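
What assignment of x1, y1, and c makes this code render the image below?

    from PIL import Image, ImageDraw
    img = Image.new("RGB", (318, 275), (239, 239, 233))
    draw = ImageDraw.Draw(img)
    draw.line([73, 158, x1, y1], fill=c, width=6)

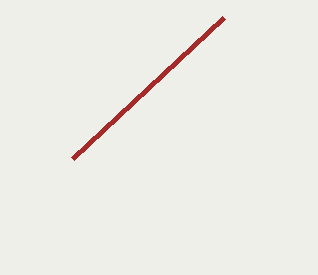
x1 = 224; y1 = 17; c = 'brown'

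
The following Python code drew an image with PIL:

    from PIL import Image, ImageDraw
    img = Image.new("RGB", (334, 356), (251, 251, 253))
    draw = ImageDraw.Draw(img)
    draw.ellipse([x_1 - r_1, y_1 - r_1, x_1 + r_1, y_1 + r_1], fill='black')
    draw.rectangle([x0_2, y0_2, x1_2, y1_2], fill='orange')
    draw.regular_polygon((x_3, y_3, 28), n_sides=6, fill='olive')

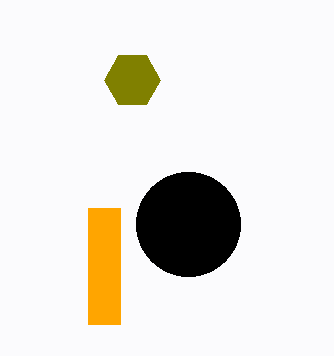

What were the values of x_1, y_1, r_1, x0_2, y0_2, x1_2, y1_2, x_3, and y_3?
x_1 = 188, y_1 = 224, r_1 = 52, x0_2 = 88, y0_2 = 208, x1_2 = 120, y1_2 = 324, x_3 = 132, y_3 = 80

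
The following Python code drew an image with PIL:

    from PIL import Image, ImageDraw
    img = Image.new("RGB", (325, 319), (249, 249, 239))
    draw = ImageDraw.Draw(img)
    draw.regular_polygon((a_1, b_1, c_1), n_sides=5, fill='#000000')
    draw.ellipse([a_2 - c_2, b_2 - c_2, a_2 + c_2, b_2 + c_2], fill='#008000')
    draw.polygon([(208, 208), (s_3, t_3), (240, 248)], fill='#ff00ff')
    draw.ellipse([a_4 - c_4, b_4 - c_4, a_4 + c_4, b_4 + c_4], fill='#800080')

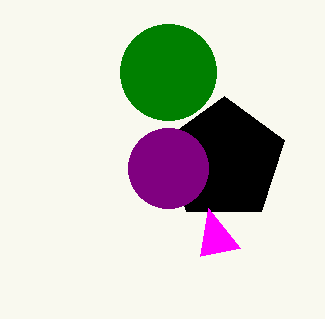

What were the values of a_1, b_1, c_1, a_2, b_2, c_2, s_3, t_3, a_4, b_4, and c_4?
a_1 = 224; b_1 = 160; c_1 = 64; a_2 = 168; b_2 = 72; c_2 = 48; s_3 = 200; t_3 = 256; a_4 = 168; b_4 = 168; c_4 = 40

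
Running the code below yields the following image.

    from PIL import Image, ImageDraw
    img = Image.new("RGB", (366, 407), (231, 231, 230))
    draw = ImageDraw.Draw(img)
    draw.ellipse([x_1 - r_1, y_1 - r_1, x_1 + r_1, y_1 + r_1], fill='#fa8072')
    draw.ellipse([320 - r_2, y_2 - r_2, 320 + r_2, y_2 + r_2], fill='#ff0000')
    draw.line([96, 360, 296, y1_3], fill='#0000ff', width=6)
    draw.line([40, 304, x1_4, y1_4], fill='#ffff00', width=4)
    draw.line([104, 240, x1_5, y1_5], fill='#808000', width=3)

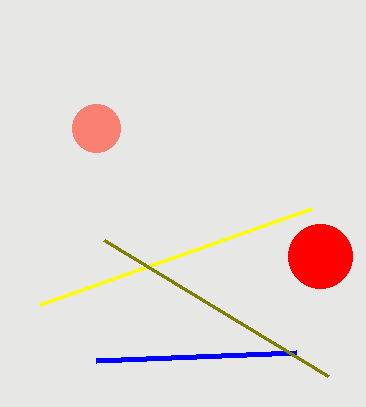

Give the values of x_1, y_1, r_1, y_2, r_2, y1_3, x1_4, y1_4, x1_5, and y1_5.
x_1 = 96, y_1 = 128, r_1 = 24, y_2 = 256, r_2 = 32, y1_3 = 352, x1_4 = 312, y1_4 = 208, x1_5 = 328, y1_5 = 376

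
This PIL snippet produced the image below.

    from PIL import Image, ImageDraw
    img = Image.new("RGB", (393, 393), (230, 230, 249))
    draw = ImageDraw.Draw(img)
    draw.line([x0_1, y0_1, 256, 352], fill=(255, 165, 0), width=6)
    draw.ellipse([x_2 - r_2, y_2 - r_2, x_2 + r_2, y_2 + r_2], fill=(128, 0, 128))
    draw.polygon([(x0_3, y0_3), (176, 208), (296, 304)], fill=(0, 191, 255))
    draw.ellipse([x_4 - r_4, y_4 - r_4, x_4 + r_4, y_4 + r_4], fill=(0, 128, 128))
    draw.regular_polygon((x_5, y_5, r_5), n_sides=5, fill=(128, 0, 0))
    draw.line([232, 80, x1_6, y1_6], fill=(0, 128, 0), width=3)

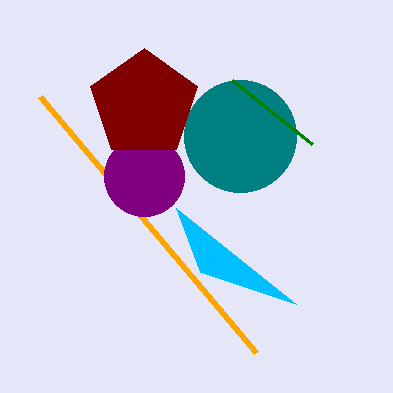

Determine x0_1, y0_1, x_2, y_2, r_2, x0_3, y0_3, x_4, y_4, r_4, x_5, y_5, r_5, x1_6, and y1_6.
x0_1 = 40; y0_1 = 96; x_2 = 144; y_2 = 176; r_2 = 40; x0_3 = 200; y0_3 = 272; x_4 = 240; y_4 = 136; r_4 = 56; x_5 = 144; y_5 = 104; r_5 = 56; x1_6 = 312; y1_6 = 144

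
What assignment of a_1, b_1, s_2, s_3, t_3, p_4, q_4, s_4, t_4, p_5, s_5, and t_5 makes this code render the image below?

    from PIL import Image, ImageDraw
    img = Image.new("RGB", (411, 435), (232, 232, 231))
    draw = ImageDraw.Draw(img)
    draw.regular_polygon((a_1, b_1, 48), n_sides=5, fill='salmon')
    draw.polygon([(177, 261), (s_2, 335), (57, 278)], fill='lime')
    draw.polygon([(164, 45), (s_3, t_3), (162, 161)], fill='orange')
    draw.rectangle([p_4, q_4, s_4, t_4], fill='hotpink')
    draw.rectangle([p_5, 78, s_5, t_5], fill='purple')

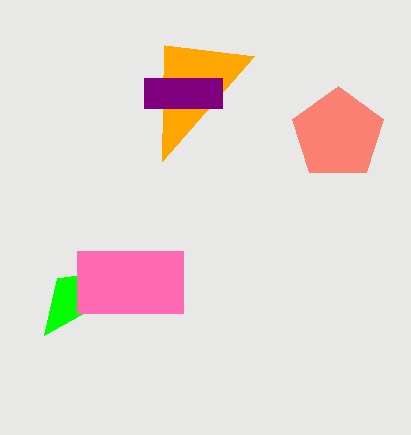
a_1 = 338; b_1 = 134; s_2 = 44; s_3 = 254; t_3 = 56; p_4 = 77; q_4 = 251; s_4 = 183; t_4 = 313; p_5 = 144; s_5 = 222; t_5 = 108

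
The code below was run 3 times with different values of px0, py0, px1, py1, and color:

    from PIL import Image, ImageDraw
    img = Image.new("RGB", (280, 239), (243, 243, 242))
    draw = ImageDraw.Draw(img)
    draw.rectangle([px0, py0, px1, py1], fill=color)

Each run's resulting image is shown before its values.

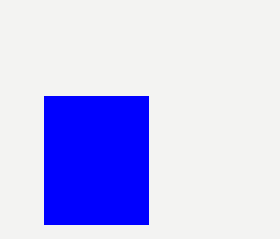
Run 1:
px0 = 44; py0 = 96; px1 = 148; py1 = 224; color = 'blue'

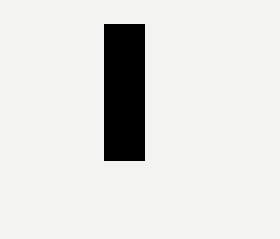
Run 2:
px0 = 104
py0 = 24
px1 = 144
py1 = 160
color = 'black'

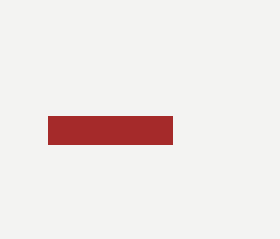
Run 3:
px0 = 48
py0 = 116
px1 = 172
py1 = 144
color = 'brown'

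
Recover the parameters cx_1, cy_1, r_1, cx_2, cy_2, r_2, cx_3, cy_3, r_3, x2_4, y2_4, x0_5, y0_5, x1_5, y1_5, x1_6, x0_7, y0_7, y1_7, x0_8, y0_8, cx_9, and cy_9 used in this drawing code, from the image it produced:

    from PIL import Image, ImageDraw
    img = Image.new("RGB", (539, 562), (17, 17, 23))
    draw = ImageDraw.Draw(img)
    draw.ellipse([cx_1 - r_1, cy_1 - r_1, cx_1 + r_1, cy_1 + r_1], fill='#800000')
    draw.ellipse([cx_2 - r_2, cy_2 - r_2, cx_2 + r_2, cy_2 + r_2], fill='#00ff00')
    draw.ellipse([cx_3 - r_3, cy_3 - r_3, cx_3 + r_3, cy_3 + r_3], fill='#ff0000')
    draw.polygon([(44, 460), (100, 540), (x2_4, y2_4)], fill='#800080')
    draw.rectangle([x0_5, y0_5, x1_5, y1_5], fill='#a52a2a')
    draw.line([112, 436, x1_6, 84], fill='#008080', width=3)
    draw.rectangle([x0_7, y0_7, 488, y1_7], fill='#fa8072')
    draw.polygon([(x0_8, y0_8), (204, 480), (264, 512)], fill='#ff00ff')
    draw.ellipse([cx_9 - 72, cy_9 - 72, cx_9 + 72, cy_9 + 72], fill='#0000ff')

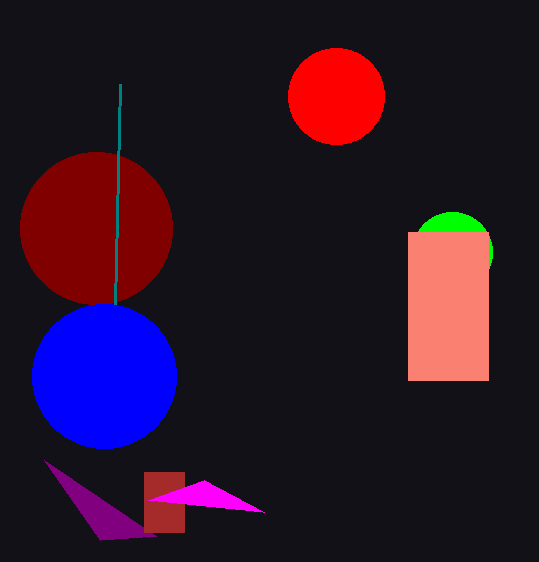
cx_1 = 96; cy_1 = 228; r_1 = 76; cx_2 = 452; cy_2 = 252; r_2 = 40; cx_3 = 336; cy_3 = 96; r_3 = 48; x2_4 = 156; y2_4 = 536; x0_5 = 144; y0_5 = 472; x1_5 = 184; y1_5 = 532; x1_6 = 120; x0_7 = 408; y0_7 = 232; y1_7 = 380; x0_8 = 148; y0_8 = 500; cx_9 = 104; cy_9 = 376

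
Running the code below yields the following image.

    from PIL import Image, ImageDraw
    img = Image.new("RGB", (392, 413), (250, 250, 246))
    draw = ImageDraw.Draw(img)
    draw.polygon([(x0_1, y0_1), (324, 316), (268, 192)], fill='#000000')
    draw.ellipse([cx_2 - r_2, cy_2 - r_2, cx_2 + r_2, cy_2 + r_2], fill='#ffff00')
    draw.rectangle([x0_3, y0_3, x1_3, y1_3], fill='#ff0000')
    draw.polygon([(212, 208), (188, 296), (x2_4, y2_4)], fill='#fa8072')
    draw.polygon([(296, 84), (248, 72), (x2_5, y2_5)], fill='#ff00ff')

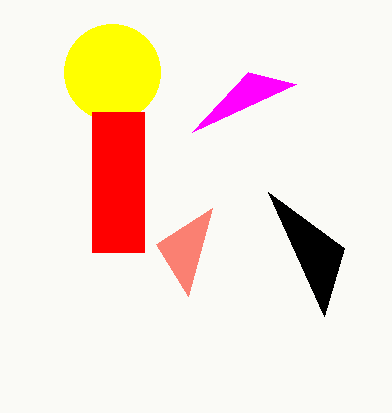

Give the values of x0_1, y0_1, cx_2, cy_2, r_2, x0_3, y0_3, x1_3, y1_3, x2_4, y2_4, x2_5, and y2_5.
x0_1 = 344; y0_1 = 248; cx_2 = 112; cy_2 = 72; r_2 = 48; x0_3 = 92; y0_3 = 112; x1_3 = 144; y1_3 = 252; x2_4 = 156; y2_4 = 244; x2_5 = 192; y2_5 = 132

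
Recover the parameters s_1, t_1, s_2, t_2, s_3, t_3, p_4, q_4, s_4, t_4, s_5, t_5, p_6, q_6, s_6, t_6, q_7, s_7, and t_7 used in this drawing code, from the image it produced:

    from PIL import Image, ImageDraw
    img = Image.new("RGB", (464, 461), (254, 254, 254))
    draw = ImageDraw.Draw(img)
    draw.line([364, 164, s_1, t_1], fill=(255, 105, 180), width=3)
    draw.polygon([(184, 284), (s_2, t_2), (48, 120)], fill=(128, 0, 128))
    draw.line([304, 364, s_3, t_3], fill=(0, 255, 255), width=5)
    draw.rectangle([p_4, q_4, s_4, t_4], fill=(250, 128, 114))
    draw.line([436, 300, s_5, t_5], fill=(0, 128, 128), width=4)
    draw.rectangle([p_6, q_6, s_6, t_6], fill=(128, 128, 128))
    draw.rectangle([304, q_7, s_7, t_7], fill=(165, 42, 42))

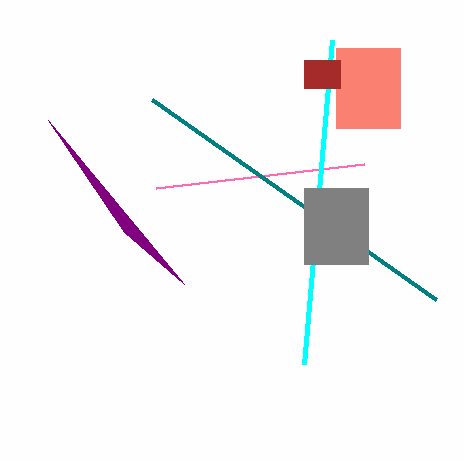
s_1 = 156
t_1 = 188
s_2 = 124
t_2 = 232
s_3 = 332
t_3 = 40
p_4 = 336
q_4 = 48
s_4 = 400
t_4 = 128
s_5 = 152
t_5 = 100
p_6 = 304
q_6 = 188
s_6 = 368
t_6 = 264
q_7 = 60
s_7 = 340
t_7 = 88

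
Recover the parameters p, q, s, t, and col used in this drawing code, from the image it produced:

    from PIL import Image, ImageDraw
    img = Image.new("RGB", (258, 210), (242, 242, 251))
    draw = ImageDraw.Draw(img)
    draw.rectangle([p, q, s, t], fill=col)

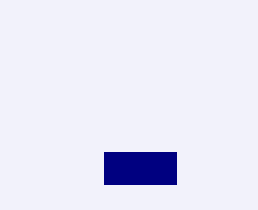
p = 104
q = 152
s = 176
t = 184
col = 'navy'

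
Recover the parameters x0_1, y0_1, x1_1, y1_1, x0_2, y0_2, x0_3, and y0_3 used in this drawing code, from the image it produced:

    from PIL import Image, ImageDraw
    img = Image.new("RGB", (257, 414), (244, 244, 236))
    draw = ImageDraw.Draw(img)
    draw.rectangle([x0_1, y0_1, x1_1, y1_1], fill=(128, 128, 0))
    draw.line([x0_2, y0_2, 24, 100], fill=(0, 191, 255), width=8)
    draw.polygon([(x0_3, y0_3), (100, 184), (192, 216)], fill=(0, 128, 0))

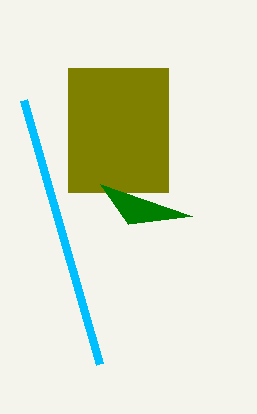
x0_1 = 68, y0_1 = 68, x1_1 = 168, y1_1 = 192, x0_2 = 100, y0_2 = 364, x0_3 = 128, y0_3 = 224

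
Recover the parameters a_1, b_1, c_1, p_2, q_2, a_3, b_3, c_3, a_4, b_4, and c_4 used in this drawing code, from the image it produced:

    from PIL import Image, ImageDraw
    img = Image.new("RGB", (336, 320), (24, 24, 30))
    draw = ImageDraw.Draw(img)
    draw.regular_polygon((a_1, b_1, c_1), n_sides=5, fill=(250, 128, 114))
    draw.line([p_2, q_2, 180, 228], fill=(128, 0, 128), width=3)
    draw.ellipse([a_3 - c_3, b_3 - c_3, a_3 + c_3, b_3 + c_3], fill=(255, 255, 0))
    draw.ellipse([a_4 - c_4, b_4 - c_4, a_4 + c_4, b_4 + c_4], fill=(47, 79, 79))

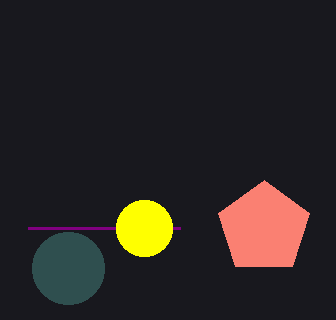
a_1 = 264
b_1 = 228
c_1 = 48
p_2 = 28
q_2 = 228
a_3 = 144
b_3 = 228
c_3 = 28
a_4 = 68
b_4 = 268
c_4 = 36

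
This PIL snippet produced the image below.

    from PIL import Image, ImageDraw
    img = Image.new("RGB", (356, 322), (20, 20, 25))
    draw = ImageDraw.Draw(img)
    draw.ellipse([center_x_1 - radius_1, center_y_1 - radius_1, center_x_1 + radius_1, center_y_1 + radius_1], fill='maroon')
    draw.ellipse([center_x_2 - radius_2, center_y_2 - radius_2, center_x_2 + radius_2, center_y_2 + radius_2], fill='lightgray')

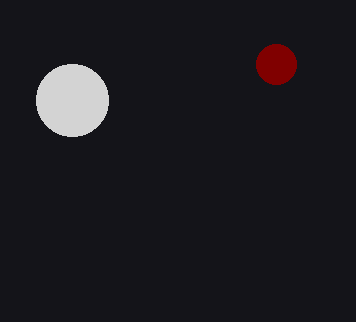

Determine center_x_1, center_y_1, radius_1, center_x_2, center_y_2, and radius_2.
center_x_1 = 276; center_y_1 = 64; radius_1 = 20; center_x_2 = 72; center_y_2 = 100; radius_2 = 36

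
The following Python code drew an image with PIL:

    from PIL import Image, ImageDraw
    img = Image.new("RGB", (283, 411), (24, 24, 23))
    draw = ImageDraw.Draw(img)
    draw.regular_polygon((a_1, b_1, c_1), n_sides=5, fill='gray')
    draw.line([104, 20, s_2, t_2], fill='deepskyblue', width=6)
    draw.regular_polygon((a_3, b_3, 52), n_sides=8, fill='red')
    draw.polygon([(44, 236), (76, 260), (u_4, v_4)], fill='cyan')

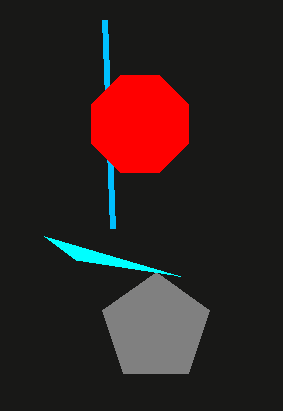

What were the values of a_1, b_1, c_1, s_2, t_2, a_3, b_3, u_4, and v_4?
a_1 = 156; b_1 = 328; c_1 = 56; s_2 = 112; t_2 = 228; a_3 = 140; b_3 = 124; u_4 = 180; v_4 = 276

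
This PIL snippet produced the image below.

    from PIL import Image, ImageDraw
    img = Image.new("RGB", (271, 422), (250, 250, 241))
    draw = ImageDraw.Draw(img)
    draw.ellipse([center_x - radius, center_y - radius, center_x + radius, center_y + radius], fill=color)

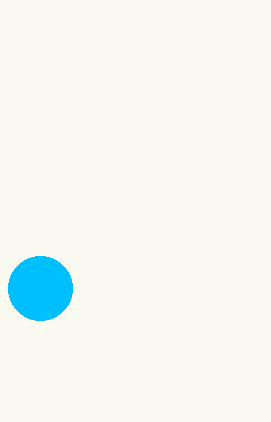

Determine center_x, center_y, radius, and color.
center_x = 40, center_y = 288, radius = 32, color = 'deepskyblue'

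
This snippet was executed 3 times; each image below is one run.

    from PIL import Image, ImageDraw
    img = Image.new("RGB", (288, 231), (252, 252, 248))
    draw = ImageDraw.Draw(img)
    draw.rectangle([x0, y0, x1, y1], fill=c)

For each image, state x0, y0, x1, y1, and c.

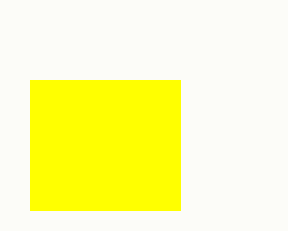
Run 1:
x0 = 30, y0 = 80, x1 = 180, y1 = 210, c = 'yellow'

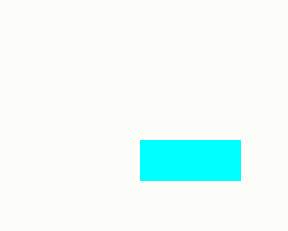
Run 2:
x0 = 140
y0 = 140
x1 = 240
y1 = 180
c = 'cyan'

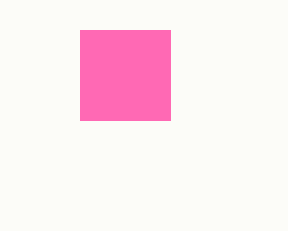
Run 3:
x0 = 80
y0 = 30
x1 = 170
y1 = 120
c = 'hotpink'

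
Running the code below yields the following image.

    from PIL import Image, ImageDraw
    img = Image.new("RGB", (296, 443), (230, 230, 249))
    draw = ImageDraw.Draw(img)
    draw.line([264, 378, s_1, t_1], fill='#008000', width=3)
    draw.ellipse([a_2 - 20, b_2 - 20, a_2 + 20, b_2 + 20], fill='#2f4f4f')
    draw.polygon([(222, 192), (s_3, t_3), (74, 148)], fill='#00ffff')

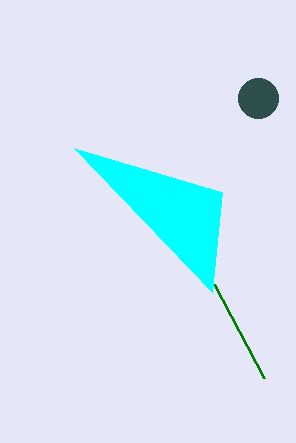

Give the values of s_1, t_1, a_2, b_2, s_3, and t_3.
s_1 = 214, t_1 = 284, a_2 = 258, b_2 = 98, s_3 = 212, t_3 = 292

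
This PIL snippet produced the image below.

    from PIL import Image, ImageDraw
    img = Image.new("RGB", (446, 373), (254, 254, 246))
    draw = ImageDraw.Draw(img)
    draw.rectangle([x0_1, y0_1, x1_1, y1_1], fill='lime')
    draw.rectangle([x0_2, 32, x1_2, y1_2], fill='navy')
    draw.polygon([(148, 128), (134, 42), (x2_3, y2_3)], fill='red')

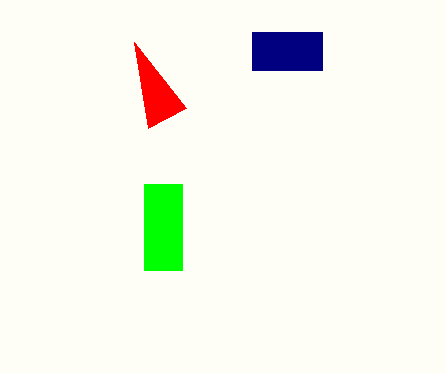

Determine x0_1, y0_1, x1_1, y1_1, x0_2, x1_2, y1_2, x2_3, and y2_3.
x0_1 = 144
y0_1 = 184
x1_1 = 182
y1_1 = 270
x0_2 = 252
x1_2 = 322
y1_2 = 70
x2_3 = 186
y2_3 = 108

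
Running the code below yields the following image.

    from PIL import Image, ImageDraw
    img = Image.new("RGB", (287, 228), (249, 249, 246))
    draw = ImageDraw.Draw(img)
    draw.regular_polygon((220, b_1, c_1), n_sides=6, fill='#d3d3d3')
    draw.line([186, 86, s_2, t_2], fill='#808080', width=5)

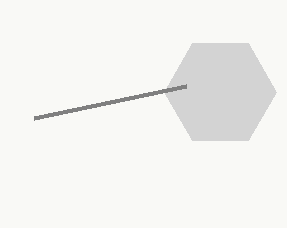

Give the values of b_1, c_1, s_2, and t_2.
b_1 = 92
c_1 = 56
s_2 = 34
t_2 = 118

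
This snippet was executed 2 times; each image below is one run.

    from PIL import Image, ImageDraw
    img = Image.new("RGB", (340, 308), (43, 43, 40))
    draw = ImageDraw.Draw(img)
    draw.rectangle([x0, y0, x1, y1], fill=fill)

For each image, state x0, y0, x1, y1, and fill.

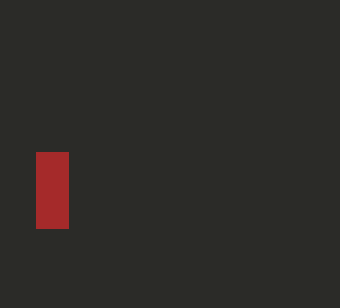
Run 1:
x0 = 36; y0 = 152; x1 = 68; y1 = 228; fill = 'brown'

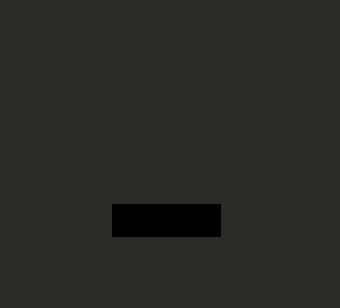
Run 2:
x0 = 112; y0 = 204; x1 = 220; y1 = 236; fill = 'black'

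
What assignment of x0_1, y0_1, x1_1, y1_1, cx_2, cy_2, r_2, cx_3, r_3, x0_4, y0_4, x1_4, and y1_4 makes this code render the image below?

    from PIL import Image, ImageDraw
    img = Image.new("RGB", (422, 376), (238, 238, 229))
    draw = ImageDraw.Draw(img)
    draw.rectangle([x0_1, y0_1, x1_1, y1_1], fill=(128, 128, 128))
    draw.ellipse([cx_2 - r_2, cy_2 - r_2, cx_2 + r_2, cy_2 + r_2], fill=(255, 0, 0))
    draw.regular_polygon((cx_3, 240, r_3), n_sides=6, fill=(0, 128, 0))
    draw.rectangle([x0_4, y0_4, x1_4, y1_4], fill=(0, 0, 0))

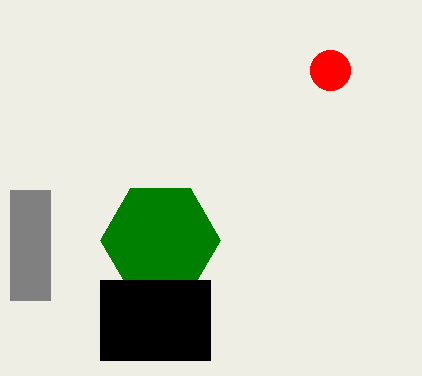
x0_1 = 10, y0_1 = 190, x1_1 = 50, y1_1 = 300, cx_2 = 330, cy_2 = 70, r_2 = 20, cx_3 = 160, r_3 = 60, x0_4 = 100, y0_4 = 280, x1_4 = 210, y1_4 = 360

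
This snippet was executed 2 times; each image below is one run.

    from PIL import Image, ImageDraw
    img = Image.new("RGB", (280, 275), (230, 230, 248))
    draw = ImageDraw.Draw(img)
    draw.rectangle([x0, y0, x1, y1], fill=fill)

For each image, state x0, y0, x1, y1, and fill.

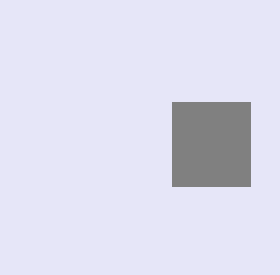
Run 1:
x0 = 172
y0 = 102
x1 = 250
y1 = 186
fill = 'gray'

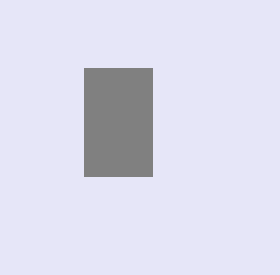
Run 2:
x0 = 84, y0 = 68, x1 = 152, y1 = 176, fill = 'gray'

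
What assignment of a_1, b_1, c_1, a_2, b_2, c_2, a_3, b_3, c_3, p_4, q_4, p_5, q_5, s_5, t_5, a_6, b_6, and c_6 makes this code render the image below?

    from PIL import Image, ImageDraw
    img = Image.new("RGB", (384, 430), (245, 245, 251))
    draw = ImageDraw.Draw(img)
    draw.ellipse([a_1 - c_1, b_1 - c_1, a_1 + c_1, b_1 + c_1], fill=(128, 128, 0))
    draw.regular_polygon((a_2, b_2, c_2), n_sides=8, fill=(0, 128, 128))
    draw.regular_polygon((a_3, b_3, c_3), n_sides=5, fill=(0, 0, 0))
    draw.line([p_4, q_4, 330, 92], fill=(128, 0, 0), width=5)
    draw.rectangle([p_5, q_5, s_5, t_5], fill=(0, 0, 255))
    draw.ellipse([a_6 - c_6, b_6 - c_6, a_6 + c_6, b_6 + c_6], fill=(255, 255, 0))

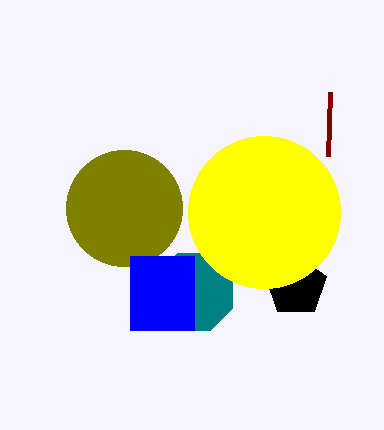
a_1 = 124
b_1 = 208
c_1 = 58
a_2 = 194
b_2 = 292
c_2 = 42
a_3 = 296
b_3 = 286
c_3 = 32
p_4 = 328
q_4 = 156
p_5 = 130
q_5 = 256
s_5 = 194
t_5 = 330
a_6 = 264
b_6 = 212
c_6 = 76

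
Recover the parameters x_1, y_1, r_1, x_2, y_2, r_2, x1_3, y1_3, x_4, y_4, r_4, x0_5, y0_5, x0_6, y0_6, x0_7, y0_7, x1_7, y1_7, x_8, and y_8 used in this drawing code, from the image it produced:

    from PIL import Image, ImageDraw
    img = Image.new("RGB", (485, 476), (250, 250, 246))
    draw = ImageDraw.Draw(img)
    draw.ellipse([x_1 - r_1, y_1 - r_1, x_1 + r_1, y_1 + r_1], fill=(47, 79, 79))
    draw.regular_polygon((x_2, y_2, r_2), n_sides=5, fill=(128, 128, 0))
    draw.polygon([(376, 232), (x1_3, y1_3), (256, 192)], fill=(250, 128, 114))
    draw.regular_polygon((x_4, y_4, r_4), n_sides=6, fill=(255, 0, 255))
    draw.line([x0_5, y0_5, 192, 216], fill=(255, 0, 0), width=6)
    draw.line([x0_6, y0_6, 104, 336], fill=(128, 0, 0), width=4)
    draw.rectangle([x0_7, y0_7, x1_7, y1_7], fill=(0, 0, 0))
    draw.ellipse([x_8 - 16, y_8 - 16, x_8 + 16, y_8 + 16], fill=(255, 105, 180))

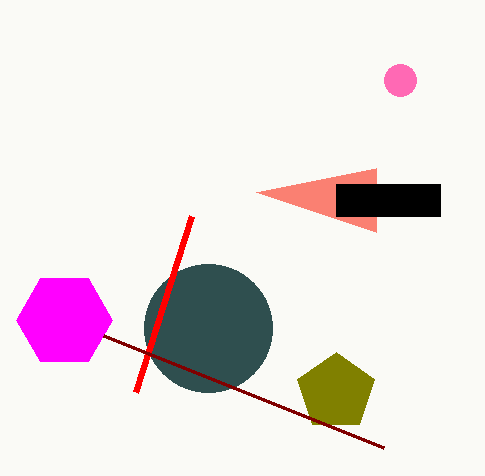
x_1 = 208, y_1 = 328, r_1 = 64, x_2 = 336, y_2 = 392, r_2 = 40, x1_3 = 376, y1_3 = 168, x_4 = 64, y_4 = 320, r_4 = 48, x0_5 = 136, y0_5 = 392, x0_6 = 384, y0_6 = 448, x0_7 = 336, y0_7 = 184, x1_7 = 440, y1_7 = 216, x_8 = 400, y_8 = 80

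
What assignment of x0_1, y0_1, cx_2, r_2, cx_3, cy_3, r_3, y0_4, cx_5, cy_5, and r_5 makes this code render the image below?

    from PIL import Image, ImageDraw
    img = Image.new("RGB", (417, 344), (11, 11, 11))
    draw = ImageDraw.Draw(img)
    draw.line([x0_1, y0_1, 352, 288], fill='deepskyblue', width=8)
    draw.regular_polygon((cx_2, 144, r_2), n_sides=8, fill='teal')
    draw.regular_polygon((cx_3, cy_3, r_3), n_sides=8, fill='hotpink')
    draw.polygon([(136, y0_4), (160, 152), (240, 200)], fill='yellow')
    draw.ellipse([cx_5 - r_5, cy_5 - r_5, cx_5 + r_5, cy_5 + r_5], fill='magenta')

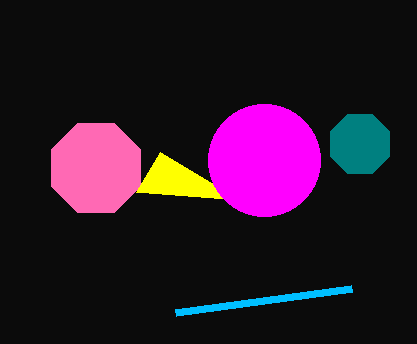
x0_1 = 176
y0_1 = 312
cx_2 = 360
r_2 = 32
cx_3 = 96
cy_3 = 168
r_3 = 48
y0_4 = 192
cx_5 = 264
cy_5 = 160
r_5 = 56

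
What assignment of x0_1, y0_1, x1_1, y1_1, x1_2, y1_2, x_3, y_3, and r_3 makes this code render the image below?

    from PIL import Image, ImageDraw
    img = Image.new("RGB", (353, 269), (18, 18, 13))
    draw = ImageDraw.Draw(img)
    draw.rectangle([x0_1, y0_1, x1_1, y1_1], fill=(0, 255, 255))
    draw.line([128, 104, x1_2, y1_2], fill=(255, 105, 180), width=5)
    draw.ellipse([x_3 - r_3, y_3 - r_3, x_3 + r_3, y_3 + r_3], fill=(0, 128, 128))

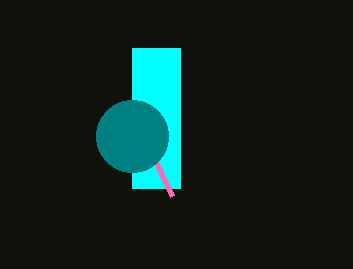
x0_1 = 132
y0_1 = 48
x1_1 = 180
y1_1 = 188
x1_2 = 172
y1_2 = 196
x_3 = 132
y_3 = 136
r_3 = 36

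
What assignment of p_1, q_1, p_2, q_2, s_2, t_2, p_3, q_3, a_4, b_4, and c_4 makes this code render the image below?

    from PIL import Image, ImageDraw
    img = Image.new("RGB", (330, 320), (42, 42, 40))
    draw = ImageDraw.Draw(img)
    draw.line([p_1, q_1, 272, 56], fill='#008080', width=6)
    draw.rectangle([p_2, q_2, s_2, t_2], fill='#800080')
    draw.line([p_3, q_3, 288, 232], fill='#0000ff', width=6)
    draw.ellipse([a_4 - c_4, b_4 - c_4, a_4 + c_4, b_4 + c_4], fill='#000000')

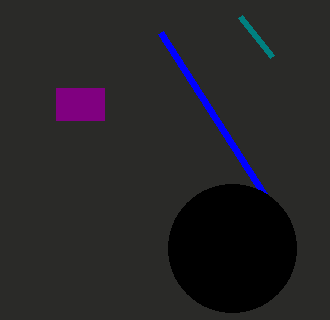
p_1 = 240
q_1 = 16
p_2 = 56
q_2 = 88
s_2 = 104
t_2 = 120
p_3 = 160
q_3 = 32
a_4 = 232
b_4 = 248
c_4 = 64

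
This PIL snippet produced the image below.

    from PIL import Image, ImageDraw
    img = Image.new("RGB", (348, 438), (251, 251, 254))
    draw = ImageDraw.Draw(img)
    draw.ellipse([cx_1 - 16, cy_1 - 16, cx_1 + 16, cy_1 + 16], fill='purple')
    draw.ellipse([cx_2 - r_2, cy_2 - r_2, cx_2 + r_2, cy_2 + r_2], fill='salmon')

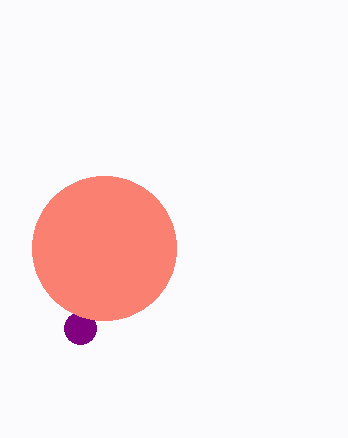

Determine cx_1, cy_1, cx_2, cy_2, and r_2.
cx_1 = 80, cy_1 = 328, cx_2 = 104, cy_2 = 248, r_2 = 72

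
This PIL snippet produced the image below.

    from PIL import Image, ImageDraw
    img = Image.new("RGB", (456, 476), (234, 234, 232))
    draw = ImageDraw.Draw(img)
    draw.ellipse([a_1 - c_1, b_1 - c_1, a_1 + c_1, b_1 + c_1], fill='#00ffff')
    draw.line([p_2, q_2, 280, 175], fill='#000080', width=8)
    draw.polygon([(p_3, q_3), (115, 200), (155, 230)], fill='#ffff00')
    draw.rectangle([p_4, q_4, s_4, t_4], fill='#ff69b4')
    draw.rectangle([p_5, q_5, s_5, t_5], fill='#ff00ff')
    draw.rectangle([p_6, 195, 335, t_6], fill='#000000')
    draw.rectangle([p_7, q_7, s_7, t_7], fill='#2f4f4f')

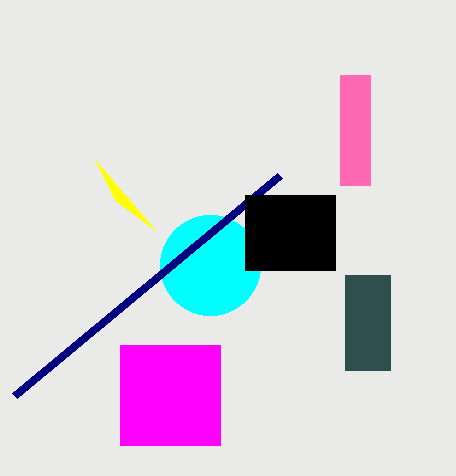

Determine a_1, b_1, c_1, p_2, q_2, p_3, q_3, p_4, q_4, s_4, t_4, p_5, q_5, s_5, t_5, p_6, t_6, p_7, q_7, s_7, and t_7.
a_1 = 210
b_1 = 265
c_1 = 50
p_2 = 15
q_2 = 395
p_3 = 95
q_3 = 160
p_4 = 340
q_4 = 75
s_4 = 370
t_4 = 185
p_5 = 120
q_5 = 345
s_5 = 220
t_5 = 445
p_6 = 245
t_6 = 270
p_7 = 345
q_7 = 275
s_7 = 390
t_7 = 370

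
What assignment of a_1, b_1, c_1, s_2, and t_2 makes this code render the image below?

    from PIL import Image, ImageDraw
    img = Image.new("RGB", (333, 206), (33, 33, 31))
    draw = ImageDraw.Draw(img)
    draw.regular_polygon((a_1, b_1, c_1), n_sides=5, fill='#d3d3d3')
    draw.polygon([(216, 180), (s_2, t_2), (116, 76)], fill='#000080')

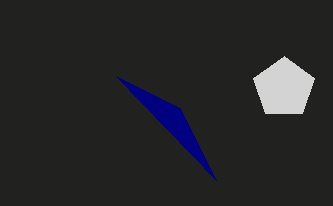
a_1 = 284, b_1 = 88, c_1 = 32, s_2 = 180, t_2 = 108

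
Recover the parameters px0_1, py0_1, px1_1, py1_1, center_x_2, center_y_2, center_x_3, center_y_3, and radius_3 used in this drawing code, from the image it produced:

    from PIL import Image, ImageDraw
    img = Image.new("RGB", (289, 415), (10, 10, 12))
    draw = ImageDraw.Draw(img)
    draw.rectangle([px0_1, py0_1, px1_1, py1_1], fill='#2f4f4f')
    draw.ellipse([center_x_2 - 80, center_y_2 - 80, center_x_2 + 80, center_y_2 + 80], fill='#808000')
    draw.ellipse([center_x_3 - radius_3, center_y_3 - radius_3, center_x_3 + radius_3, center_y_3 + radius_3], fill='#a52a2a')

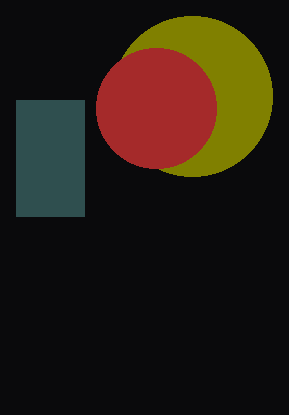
px0_1 = 16
py0_1 = 100
px1_1 = 84
py1_1 = 216
center_x_2 = 192
center_y_2 = 96
center_x_3 = 156
center_y_3 = 108
radius_3 = 60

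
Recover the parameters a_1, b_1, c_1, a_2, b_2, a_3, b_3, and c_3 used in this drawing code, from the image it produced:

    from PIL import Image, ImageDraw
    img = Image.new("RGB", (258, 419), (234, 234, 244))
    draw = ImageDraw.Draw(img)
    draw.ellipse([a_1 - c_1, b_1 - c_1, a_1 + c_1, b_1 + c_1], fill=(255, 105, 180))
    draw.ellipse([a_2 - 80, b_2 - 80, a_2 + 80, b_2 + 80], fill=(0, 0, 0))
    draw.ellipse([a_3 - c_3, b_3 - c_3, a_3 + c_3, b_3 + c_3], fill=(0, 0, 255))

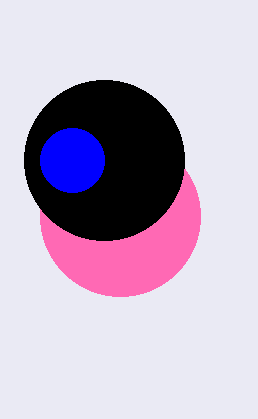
a_1 = 120
b_1 = 216
c_1 = 80
a_2 = 104
b_2 = 160
a_3 = 72
b_3 = 160
c_3 = 32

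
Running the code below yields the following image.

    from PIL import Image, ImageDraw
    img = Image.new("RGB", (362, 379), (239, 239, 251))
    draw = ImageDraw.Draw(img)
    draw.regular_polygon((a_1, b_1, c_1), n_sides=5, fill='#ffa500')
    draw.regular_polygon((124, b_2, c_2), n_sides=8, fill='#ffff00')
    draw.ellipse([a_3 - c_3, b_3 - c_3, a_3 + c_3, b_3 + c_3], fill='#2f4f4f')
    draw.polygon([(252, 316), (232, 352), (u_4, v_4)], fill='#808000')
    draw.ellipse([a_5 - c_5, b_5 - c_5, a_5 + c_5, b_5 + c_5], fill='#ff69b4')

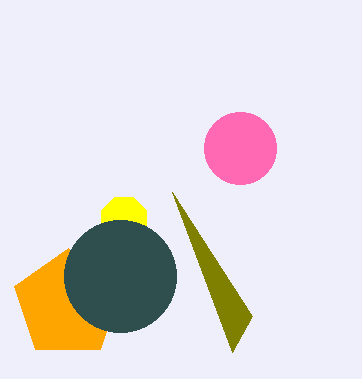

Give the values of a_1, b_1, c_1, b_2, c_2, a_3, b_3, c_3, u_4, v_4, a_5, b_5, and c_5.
a_1 = 68; b_1 = 304; c_1 = 56; b_2 = 220; c_2 = 24; a_3 = 120; b_3 = 276; c_3 = 56; u_4 = 172; v_4 = 192; a_5 = 240; b_5 = 148; c_5 = 36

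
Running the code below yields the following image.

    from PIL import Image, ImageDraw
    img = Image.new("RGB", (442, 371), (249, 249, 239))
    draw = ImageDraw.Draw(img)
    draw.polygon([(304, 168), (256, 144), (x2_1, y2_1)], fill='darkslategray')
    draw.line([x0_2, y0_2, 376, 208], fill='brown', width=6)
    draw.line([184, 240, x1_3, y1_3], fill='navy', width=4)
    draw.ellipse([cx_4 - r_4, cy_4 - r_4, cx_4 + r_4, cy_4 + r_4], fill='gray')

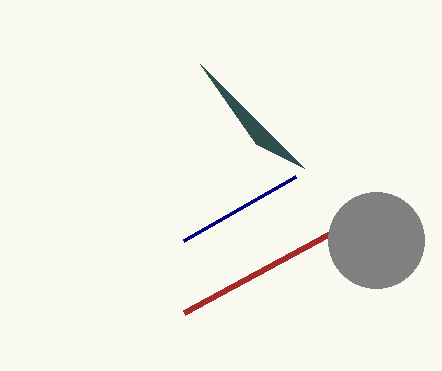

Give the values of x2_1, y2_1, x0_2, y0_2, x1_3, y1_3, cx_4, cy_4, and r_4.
x2_1 = 200, y2_1 = 64, x0_2 = 184, y0_2 = 312, x1_3 = 296, y1_3 = 176, cx_4 = 376, cy_4 = 240, r_4 = 48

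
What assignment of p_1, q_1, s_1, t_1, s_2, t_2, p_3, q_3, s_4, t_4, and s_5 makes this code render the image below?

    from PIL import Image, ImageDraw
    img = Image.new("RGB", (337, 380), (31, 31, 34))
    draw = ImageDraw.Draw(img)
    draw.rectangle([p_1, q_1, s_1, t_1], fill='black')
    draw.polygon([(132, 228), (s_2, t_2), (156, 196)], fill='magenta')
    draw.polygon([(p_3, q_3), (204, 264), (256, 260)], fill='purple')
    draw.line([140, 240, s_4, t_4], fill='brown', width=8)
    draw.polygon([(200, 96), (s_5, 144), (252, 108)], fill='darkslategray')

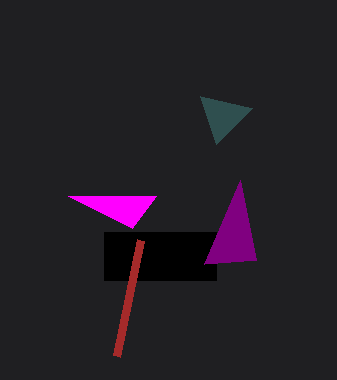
p_1 = 104
q_1 = 232
s_1 = 216
t_1 = 280
s_2 = 68
t_2 = 196
p_3 = 240
q_3 = 180
s_4 = 116
t_4 = 356
s_5 = 216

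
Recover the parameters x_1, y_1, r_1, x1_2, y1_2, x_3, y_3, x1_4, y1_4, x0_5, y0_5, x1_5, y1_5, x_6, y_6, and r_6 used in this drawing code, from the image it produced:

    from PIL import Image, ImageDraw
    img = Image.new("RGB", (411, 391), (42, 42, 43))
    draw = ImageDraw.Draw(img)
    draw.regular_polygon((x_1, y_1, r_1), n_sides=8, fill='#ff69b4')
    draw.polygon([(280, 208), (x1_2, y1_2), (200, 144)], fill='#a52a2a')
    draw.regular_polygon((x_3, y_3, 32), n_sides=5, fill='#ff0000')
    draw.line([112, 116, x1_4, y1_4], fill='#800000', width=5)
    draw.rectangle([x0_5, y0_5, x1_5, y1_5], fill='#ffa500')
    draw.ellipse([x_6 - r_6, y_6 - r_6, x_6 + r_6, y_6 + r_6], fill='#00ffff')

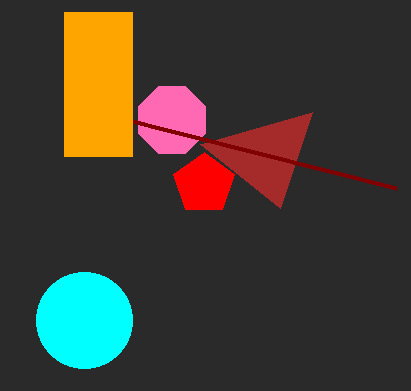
x_1 = 172; y_1 = 120; r_1 = 36; x1_2 = 312; y1_2 = 112; x_3 = 204; y_3 = 184; x1_4 = 396; y1_4 = 188; x0_5 = 64; y0_5 = 12; x1_5 = 132; y1_5 = 156; x_6 = 84; y_6 = 320; r_6 = 48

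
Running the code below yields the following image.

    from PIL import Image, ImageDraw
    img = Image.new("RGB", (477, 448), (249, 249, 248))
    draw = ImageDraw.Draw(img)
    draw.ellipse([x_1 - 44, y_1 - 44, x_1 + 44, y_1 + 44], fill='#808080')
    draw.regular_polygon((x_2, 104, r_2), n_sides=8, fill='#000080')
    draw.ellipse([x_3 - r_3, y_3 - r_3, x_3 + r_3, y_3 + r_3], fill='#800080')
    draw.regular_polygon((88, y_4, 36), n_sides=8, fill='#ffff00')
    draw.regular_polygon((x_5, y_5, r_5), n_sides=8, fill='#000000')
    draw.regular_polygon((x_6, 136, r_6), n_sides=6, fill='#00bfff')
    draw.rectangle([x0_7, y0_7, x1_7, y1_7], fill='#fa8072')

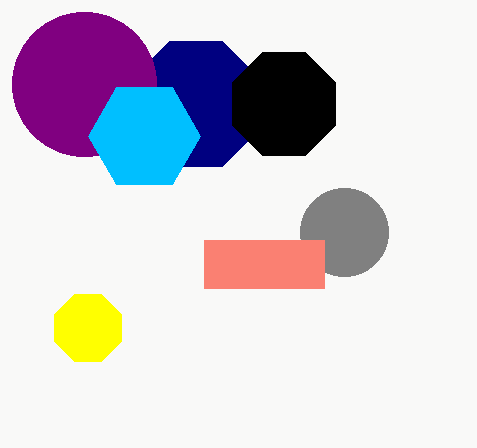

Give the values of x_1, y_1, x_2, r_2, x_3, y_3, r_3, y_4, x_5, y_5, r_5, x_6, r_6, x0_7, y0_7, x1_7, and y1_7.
x_1 = 344; y_1 = 232; x_2 = 196; r_2 = 68; x_3 = 84; y_3 = 84; r_3 = 72; y_4 = 328; x_5 = 284; y_5 = 104; r_5 = 56; x_6 = 144; r_6 = 56; x0_7 = 204; y0_7 = 240; x1_7 = 324; y1_7 = 288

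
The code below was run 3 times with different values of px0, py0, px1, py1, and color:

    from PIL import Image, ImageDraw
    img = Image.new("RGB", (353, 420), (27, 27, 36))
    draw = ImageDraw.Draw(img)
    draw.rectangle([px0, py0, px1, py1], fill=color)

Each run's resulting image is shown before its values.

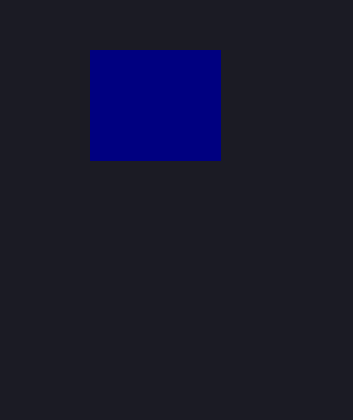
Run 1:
px0 = 90, py0 = 50, px1 = 220, py1 = 160, color = 'navy'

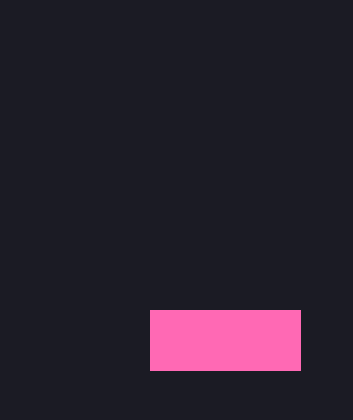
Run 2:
px0 = 150; py0 = 310; px1 = 300; py1 = 370; color = 'hotpink'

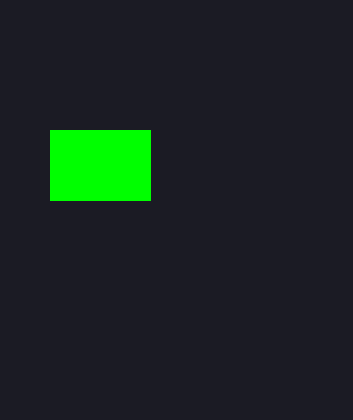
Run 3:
px0 = 50
py0 = 130
px1 = 150
py1 = 200
color = 'lime'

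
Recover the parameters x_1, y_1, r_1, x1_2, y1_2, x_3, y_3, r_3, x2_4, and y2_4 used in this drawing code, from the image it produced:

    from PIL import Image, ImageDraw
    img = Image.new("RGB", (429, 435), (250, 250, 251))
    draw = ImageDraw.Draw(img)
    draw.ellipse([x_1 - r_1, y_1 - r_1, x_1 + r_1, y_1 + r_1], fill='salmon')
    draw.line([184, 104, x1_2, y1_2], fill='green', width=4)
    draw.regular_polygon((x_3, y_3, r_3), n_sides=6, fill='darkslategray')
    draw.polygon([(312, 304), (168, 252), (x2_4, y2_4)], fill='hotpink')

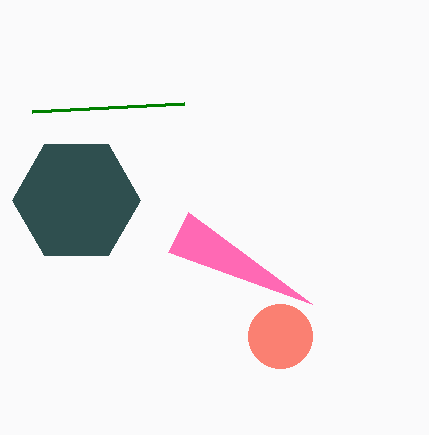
x_1 = 280
y_1 = 336
r_1 = 32
x1_2 = 32
y1_2 = 112
x_3 = 76
y_3 = 200
r_3 = 64
x2_4 = 188
y2_4 = 212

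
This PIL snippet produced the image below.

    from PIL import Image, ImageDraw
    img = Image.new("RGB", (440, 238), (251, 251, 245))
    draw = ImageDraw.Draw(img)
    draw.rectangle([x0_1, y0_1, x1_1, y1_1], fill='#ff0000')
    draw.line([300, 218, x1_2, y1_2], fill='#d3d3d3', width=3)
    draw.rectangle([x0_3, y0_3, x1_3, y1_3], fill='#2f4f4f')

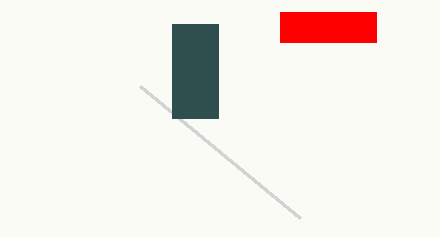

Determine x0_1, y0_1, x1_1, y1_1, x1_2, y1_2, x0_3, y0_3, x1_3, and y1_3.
x0_1 = 280
y0_1 = 12
x1_1 = 376
y1_1 = 42
x1_2 = 140
y1_2 = 86
x0_3 = 172
y0_3 = 24
x1_3 = 218
y1_3 = 118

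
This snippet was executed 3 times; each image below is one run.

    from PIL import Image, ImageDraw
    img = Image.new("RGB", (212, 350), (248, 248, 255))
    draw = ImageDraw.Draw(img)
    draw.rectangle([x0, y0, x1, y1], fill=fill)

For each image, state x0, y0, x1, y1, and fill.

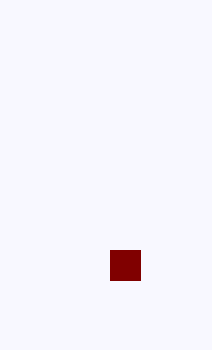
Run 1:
x0 = 110; y0 = 250; x1 = 140; y1 = 280; fill = 'maroon'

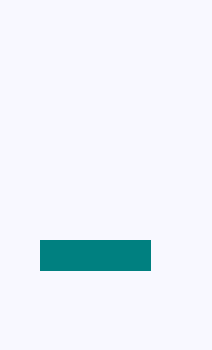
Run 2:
x0 = 40, y0 = 240, x1 = 150, y1 = 270, fill = 'teal'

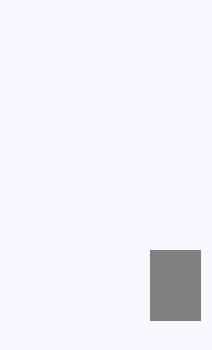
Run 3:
x0 = 150, y0 = 250, x1 = 200, y1 = 320, fill = 'gray'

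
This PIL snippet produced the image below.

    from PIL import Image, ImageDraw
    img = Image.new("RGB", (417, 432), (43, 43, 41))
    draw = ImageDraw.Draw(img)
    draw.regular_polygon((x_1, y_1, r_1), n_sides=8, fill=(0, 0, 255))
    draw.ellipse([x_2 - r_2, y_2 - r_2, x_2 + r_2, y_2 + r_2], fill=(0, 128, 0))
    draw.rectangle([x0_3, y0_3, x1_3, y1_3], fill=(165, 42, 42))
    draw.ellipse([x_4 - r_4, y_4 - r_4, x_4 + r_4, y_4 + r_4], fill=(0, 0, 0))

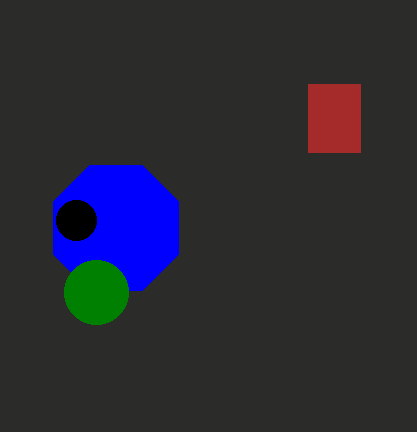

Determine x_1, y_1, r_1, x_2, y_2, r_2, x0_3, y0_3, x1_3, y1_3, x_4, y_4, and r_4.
x_1 = 116; y_1 = 228; r_1 = 68; x_2 = 96; y_2 = 292; r_2 = 32; x0_3 = 308; y0_3 = 84; x1_3 = 360; y1_3 = 152; x_4 = 76; y_4 = 220; r_4 = 20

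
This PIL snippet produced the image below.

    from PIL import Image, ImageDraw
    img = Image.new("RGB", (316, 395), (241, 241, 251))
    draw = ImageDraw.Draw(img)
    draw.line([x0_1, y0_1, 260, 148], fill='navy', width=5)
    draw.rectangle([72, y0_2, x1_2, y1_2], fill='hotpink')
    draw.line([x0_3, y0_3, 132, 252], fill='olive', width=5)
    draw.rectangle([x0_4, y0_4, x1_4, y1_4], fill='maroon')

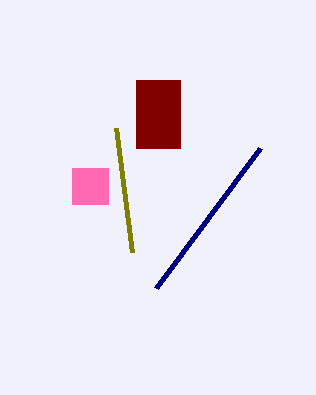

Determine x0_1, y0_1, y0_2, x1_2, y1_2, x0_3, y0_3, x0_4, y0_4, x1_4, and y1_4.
x0_1 = 156; y0_1 = 288; y0_2 = 168; x1_2 = 108; y1_2 = 204; x0_3 = 116; y0_3 = 128; x0_4 = 136; y0_4 = 80; x1_4 = 180; y1_4 = 148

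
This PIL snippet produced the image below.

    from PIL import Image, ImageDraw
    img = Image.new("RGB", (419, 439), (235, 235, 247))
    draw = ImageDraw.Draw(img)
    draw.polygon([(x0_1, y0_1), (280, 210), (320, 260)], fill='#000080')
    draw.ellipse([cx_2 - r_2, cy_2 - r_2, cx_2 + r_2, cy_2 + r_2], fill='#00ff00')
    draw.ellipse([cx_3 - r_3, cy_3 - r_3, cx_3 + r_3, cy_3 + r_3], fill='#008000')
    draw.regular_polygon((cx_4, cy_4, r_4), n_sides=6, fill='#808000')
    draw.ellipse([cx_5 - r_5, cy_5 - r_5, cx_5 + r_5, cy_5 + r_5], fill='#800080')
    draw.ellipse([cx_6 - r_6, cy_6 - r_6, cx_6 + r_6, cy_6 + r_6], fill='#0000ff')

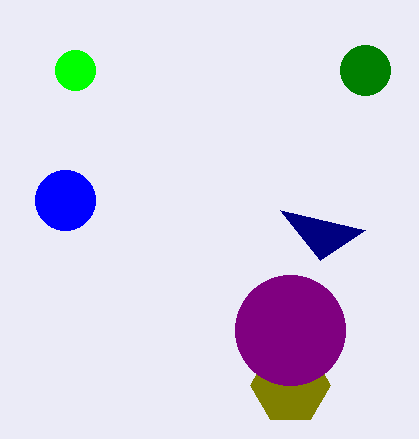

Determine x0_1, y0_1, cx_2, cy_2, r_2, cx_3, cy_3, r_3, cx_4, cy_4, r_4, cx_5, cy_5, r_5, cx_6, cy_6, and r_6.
x0_1 = 365; y0_1 = 230; cx_2 = 75; cy_2 = 70; r_2 = 20; cx_3 = 365; cy_3 = 70; r_3 = 25; cx_4 = 290; cy_4 = 385; r_4 = 40; cx_5 = 290; cy_5 = 330; r_5 = 55; cx_6 = 65; cy_6 = 200; r_6 = 30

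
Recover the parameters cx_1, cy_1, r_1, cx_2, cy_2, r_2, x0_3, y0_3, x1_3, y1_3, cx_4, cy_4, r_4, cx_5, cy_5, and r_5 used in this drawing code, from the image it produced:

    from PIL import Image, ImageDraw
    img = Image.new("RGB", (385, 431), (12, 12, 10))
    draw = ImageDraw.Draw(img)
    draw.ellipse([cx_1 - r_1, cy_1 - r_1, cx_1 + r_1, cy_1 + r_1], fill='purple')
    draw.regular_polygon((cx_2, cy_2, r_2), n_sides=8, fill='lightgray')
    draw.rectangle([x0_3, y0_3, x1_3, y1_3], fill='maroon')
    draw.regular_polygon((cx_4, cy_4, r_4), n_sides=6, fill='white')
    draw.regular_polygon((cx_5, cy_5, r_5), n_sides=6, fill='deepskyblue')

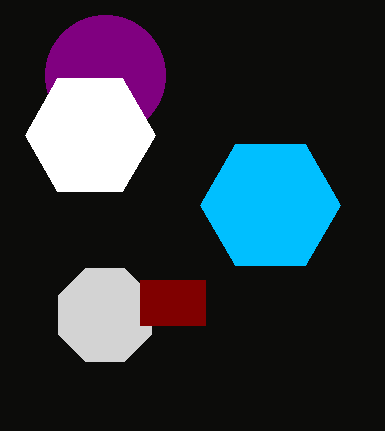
cx_1 = 105
cy_1 = 75
r_1 = 60
cx_2 = 105
cy_2 = 315
r_2 = 50
x0_3 = 140
y0_3 = 280
x1_3 = 205
y1_3 = 325
cx_4 = 90
cy_4 = 135
r_4 = 65
cx_5 = 270
cy_5 = 205
r_5 = 70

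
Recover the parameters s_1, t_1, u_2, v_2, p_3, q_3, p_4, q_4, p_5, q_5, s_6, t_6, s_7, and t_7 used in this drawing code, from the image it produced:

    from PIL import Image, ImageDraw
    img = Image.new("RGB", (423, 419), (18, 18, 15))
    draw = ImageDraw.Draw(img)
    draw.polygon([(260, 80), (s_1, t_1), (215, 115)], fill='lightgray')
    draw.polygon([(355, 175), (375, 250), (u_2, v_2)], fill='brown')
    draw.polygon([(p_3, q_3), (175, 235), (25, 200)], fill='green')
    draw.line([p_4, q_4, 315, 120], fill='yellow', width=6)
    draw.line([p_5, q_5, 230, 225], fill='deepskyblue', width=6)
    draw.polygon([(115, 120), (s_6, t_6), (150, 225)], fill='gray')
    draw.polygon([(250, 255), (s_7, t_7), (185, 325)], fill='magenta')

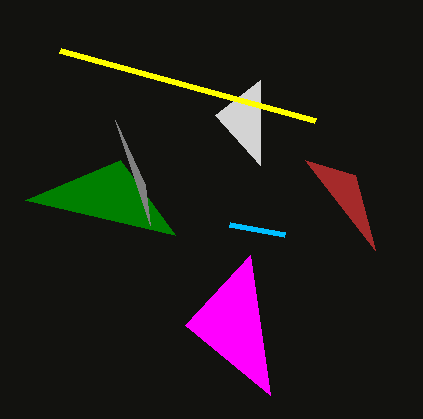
s_1 = 260
t_1 = 165
u_2 = 305
v_2 = 160
p_3 = 120
q_3 = 160
p_4 = 60
q_4 = 50
p_5 = 285
q_5 = 235
s_6 = 145
t_6 = 185
s_7 = 270
t_7 = 395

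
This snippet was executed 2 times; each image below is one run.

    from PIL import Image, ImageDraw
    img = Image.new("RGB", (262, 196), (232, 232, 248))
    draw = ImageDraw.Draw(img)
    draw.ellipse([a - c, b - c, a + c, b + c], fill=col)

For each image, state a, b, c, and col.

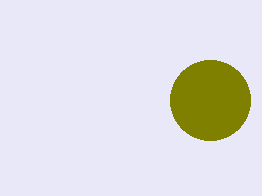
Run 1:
a = 210, b = 100, c = 40, col = 'olive'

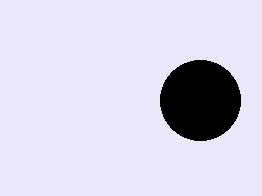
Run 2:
a = 200
b = 100
c = 40
col = 'black'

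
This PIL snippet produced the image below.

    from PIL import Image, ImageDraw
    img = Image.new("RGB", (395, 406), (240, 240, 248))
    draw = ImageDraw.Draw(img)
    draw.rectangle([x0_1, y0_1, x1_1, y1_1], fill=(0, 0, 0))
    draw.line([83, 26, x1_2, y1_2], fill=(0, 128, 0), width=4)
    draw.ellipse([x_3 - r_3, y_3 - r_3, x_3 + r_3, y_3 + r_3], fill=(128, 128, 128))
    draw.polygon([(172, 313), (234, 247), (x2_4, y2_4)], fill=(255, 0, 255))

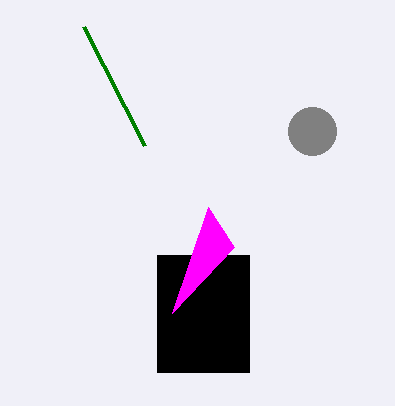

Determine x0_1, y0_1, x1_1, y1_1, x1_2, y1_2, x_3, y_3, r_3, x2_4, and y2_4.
x0_1 = 157; y0_1 = 255; x1_1 = 249; y1_1 = 372; x1_2 = 144; y1_2 = 145; x_3 = 312; y_3 = 131; r_3 = 24; x2_4 = 208; y2_4 = 207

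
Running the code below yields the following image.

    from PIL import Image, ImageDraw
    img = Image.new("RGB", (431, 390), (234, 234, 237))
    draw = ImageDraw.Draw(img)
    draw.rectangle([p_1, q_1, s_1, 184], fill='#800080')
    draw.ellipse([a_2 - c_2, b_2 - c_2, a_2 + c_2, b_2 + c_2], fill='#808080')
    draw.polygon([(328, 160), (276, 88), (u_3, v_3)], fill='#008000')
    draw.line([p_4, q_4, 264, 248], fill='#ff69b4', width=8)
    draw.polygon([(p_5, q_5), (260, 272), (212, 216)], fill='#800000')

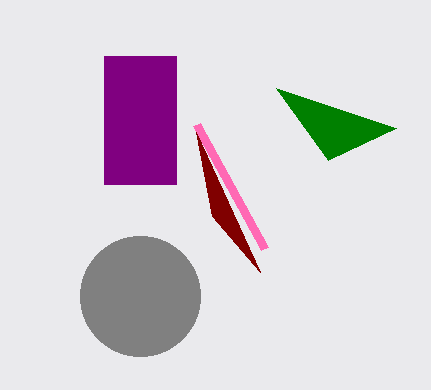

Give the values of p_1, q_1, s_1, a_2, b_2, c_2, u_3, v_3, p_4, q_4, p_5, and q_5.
p_1 = 104; q_1 = 56; s_1 = 176; a_2 = 140; b_2 = 296; c_2 = 60; u_3 = 396; v_3 = 128; p_4 = 196; q_4 = 124; p_5 = 196; q_5 = 132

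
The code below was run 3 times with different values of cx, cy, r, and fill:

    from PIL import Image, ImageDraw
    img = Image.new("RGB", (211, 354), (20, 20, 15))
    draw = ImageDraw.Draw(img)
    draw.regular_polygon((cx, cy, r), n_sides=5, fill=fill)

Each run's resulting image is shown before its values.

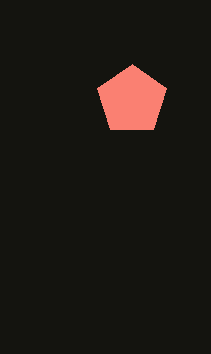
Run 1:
cx = 132, cy = 100, r = 36, fill = 'salmon'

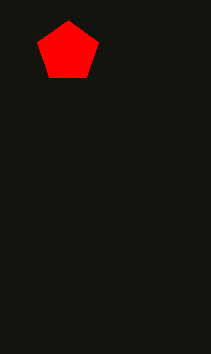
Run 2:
cx = 68, cy = 52, r = 32, fill = 'red'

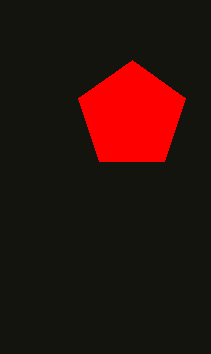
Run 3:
cx = 132; cy = 116; r = 56; fill = 'red'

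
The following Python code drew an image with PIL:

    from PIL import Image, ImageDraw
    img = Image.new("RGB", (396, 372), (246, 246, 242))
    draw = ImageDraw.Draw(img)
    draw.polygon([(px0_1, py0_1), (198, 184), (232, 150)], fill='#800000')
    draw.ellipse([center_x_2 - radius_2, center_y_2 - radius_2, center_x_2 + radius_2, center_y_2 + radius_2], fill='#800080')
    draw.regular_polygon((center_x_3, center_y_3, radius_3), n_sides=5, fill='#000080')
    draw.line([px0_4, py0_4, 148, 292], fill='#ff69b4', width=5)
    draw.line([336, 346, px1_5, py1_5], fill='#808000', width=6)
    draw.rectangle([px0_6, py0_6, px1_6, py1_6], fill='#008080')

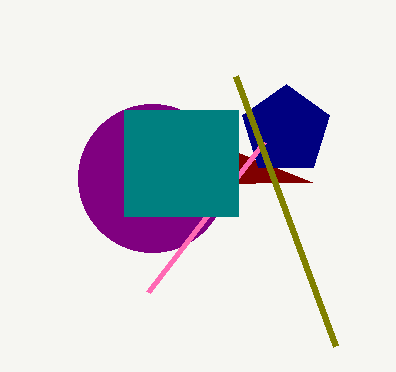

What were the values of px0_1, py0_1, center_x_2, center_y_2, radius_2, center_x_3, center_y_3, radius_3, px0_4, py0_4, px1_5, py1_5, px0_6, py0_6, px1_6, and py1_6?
px0_1 = 312
py0_1 = 182
center_x_2 = 152
center_y_2 = 178
radius_2 = 74
center_x_3 = 286
center_y_3 = 130
radius_3 = 46
px0_4 = 264
py0_4 = 142
px1_5 = 236
py1_5 = 76
px0_6 = 124
py0_6 = 110
px1_6 = 238
py1_6 = 216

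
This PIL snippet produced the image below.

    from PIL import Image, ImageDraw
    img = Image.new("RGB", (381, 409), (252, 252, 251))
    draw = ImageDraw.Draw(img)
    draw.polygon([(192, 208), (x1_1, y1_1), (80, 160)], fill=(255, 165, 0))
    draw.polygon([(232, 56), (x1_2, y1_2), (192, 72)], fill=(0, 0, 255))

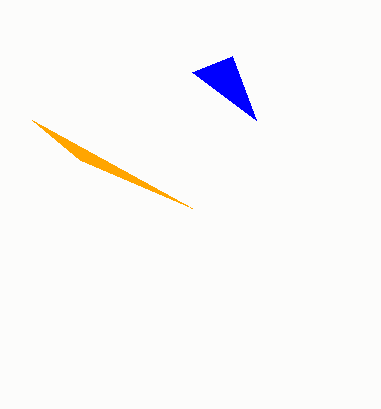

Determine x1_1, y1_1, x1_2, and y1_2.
x1_1 = 32, y1_1 = 120, x1_2 = 256, y1_2 = 120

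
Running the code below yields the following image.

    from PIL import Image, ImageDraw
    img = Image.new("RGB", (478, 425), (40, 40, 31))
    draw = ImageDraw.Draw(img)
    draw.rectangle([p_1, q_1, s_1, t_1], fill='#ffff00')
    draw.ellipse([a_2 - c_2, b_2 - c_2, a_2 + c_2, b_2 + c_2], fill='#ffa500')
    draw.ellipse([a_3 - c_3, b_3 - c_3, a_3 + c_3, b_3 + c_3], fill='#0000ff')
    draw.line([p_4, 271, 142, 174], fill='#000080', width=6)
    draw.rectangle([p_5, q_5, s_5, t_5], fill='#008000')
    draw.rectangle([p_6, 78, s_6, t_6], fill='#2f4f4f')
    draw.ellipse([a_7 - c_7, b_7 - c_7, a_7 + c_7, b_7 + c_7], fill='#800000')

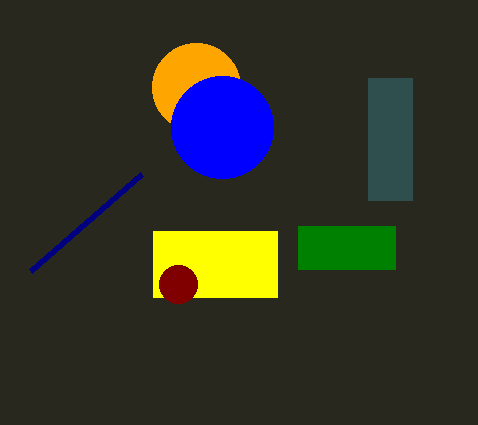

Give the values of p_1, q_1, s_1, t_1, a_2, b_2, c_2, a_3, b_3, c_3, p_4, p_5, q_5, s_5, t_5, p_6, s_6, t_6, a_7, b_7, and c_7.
p_1 = 153; q_1 = 231; s_1 = 277; t_1 = 297; a_2 = 196; b_2 = 87; c_2 = 44; a_3 = 222; b_3 = 127; c_3 = 51; p_4 = 31; p_5 = 298; q_5 = 226; s_5 = 395; t_5 = 269; p_6 = 368; s_6 = 412; t_6 = 200; a_7 = 178; b_7 = 284; c_7 = 19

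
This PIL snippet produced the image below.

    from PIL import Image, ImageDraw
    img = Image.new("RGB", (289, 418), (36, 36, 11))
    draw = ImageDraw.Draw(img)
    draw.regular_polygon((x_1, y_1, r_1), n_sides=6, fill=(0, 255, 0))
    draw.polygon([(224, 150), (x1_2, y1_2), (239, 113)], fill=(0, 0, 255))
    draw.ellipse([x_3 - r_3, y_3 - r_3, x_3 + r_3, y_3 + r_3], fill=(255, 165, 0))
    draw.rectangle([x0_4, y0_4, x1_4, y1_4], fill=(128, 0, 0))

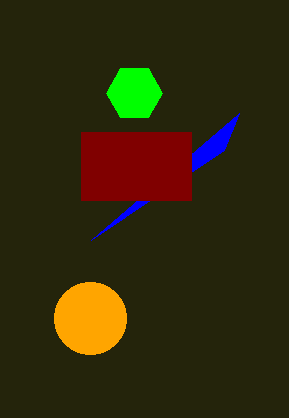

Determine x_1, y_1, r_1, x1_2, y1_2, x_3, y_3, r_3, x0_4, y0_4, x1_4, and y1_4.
x_1 = 134
y_1 = 93
r_1 = 28
x1_2 = 91
y1_2 = 240
x_3 = 90
y_3 = 318
r_3 = 36
x0_4 = 81
y0_4 = 132
x1_4 = 191
y1_4 = 200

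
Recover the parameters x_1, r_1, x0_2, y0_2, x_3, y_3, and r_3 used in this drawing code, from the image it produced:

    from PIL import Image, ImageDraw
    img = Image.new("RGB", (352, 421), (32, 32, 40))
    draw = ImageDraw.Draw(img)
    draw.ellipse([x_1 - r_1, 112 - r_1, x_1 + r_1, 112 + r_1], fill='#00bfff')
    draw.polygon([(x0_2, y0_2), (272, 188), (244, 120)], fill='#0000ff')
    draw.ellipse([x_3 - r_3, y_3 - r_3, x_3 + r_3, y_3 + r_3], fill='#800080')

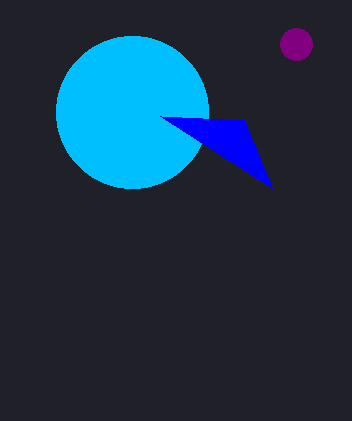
x_1 = 132, r_1 = 76, x0_2 = 160, y0_2 = 116, x_3 = 296, y_3 = 44, r_3 = 16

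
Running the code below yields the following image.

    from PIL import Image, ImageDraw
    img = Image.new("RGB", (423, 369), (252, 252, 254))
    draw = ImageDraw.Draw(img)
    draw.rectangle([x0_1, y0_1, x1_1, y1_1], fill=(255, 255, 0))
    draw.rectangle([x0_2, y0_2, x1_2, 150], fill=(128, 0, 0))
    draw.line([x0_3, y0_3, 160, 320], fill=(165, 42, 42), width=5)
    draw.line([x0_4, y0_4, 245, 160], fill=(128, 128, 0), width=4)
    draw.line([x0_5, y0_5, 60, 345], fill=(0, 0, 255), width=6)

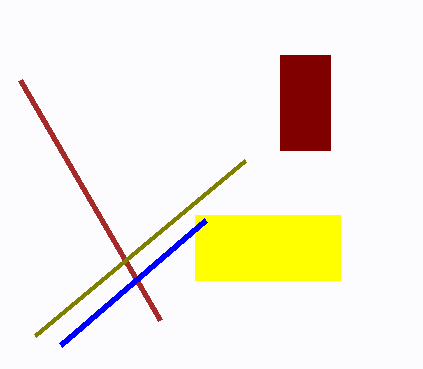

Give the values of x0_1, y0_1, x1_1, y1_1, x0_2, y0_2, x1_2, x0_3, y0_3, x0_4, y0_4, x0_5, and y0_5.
x0_1 = 195
y0_1 = 215
x1_1 = 340
y1_1 = 280
x0_2 = 280
y0_2 = 55
x1_2 = 330
x0_3 = 20
y0_3 = 80
x0_4 = 35
y0_4 = 335
x0_5 = 205
y0_5 = 220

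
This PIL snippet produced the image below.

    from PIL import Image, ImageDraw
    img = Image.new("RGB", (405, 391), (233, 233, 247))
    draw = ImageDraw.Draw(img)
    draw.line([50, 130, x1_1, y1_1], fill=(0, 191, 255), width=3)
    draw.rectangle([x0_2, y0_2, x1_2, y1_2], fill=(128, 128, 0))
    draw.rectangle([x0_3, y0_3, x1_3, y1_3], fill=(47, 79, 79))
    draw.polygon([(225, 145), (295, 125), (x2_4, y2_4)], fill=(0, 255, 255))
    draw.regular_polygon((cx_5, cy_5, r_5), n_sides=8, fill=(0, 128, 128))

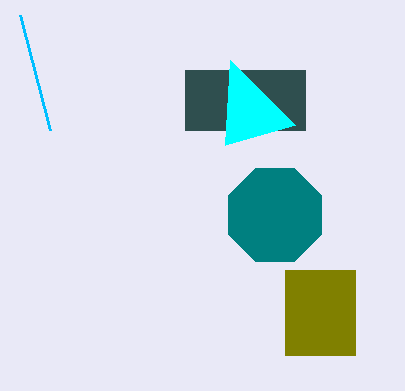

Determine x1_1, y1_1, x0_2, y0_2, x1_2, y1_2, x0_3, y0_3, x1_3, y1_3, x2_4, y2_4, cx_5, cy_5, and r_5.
x1_1 = 20, y1_1 = 15, x0_2 = 285, y0_2 = 270, x1_2 = 355, y1_2 = 355, x0_3 = 185, y0_3 = 70, x1_3 = 305, y1_3 = 130, x2_4 = 230, y2_4 = 60, cx_5 = 275, cy_5 = 215, r_5 = 50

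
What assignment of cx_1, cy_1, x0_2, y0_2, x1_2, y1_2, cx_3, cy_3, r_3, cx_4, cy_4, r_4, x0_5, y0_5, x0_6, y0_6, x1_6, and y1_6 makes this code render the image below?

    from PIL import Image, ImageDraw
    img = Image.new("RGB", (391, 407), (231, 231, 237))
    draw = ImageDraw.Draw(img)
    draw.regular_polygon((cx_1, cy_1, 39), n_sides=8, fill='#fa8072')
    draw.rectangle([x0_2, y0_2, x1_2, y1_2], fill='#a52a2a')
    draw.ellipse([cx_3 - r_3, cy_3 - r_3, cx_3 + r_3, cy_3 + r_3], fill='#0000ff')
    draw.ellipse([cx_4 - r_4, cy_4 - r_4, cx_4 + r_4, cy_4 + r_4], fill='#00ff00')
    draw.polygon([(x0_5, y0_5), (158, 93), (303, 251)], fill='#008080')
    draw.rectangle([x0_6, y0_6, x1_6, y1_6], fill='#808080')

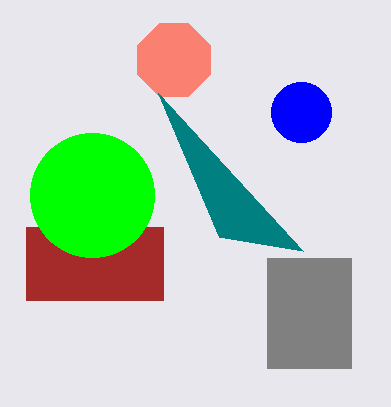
cx_1 = 174, cy_1 = 60, x0_2 = 26, y0_2 = 227, x1_2 = 163, y1_2 = 300, cx_3 = 301, cy_3 = 112, r_3 = 30, cx_4 = 92, cy_4 = 195, r_4 = 62, x0_5 = 219, y0_5 = 237, x0_6 = 267, y0_6 = 258, x1_6 = 351, y1_6 = 368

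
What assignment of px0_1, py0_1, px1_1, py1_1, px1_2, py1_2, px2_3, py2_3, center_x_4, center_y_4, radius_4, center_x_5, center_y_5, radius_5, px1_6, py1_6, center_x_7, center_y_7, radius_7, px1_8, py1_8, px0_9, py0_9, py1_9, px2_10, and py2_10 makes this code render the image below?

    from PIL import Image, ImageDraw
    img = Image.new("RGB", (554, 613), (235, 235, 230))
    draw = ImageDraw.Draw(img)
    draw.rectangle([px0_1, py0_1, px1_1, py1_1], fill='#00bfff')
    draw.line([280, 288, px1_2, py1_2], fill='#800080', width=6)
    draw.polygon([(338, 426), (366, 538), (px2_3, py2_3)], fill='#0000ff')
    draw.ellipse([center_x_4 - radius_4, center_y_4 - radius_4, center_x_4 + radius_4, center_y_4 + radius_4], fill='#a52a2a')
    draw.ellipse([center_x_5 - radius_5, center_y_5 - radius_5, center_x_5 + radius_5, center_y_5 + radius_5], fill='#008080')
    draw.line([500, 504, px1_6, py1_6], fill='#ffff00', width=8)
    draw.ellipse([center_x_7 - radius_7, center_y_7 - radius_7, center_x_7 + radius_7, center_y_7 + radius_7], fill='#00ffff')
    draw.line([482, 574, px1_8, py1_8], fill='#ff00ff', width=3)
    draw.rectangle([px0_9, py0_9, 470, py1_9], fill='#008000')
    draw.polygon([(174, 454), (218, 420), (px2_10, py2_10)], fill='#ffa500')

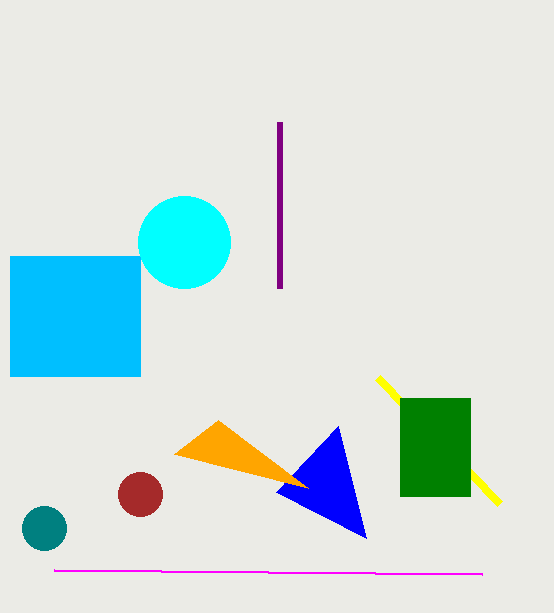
px0_1 = 10
py0_1 = 256
px1_1 = 140
py1_1 = 376
px1_2 = 280
py1_2 = 122
px2_3 = 276
py2_3 = 492
center_x_4 = 140
center_y_4 = 494
radius_4 = 22
center_x_5 = 44
center_y_5 = 528
radius_5 = 22
px1_6 = 378
py1_6 = 378
center_x_7 = 184
center_y_7 = 242
radius_7 = 46
px1_8 = 54
py1_8 = 570
px0_9 = 400
py0_9 = 398
py1_9 = 496
px2_10 = 308
py2_10 = 488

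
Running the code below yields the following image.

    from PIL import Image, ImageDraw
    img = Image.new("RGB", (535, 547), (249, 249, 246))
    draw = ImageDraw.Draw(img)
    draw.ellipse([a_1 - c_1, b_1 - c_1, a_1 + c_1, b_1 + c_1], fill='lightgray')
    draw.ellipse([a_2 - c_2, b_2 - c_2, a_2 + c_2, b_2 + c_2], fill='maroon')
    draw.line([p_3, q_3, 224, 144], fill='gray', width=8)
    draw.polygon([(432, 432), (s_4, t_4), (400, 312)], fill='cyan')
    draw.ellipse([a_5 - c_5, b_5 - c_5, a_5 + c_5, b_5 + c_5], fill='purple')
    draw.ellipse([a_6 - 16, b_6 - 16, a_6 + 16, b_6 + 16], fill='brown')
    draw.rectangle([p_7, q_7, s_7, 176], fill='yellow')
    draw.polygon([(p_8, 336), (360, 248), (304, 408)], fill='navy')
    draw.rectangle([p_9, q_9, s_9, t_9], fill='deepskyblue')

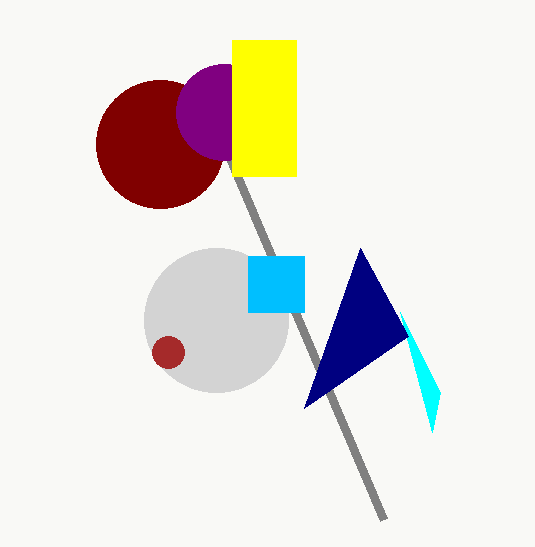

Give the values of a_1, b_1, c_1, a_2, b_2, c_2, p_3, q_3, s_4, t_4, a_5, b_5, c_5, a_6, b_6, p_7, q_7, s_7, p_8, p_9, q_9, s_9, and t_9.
a_1 = 216; b_1 = 320; c_1 = 72; a_2 = 160; b_2 = 144; c_2 = 64; p_3 = 384; q_3 = 520; s_4 = 440; t_4 = 392; a_5 = 224; b_5 = 112; c_5 = 48; a_6 = 168; b_6 = 352; p_7 = 232; q_7 = 40; s_7 = 296; p_8 = 408; p_9 = 248; q_9 = 256; s_9 = 304; t_9 = 312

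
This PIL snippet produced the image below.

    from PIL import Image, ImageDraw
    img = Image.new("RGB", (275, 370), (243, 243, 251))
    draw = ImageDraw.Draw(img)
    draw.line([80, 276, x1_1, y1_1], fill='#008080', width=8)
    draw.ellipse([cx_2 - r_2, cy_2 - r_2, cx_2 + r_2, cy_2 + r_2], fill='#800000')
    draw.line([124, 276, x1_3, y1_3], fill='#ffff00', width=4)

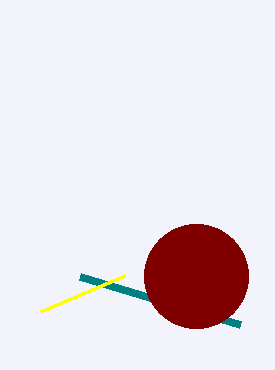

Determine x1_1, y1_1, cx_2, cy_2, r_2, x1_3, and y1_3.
x1_1 = 240; y1_1 = 324; cx_2 = 196; cy_2 = 276; r_2 = 52; x1_3 = 40; y1_3 = 312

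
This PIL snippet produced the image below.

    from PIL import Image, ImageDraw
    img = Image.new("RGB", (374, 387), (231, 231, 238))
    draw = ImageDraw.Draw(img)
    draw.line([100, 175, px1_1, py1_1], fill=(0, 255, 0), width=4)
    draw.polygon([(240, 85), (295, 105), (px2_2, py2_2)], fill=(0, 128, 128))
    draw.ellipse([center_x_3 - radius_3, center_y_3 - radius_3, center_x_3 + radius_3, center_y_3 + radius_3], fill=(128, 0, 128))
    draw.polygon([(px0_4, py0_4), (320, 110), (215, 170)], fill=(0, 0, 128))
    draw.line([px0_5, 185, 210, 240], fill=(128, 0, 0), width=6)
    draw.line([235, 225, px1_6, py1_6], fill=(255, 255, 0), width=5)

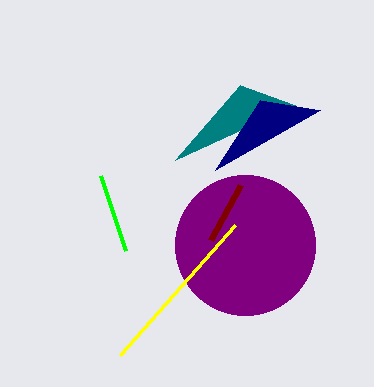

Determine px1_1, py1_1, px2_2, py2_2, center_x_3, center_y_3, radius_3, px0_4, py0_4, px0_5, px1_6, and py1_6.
px1_1 = 125; py1_1 = 250; px2_2 = 175; py2_2 = 160; center_x_3 = 245; center_y_3 = 245; radius_3 = 70; px0_4 = 260; py0_4 = 100; px0_5 = 240; px1_6 = 120; py1_6 = 355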